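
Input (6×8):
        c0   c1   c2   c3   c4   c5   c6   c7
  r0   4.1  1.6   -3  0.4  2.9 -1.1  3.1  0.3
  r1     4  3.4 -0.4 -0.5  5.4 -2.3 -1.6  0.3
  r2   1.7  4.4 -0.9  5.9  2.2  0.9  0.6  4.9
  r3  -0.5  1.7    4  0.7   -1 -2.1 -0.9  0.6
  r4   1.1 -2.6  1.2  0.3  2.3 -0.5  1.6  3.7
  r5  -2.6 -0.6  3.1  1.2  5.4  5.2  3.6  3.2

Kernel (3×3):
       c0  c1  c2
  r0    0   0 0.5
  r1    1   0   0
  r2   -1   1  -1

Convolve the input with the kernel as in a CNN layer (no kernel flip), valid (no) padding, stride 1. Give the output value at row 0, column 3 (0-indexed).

The receptive field on the input at this output position is [0.4 2.9 -1.1 / -0.5 5.4 -2.3 / 5.9 2.2 0.9]. Elementwise product with the kernel and sum: -1.1·0.5 + -0.5·1 + 5.9·-1 + 2.2·1 + 0.9·-1.

-5.65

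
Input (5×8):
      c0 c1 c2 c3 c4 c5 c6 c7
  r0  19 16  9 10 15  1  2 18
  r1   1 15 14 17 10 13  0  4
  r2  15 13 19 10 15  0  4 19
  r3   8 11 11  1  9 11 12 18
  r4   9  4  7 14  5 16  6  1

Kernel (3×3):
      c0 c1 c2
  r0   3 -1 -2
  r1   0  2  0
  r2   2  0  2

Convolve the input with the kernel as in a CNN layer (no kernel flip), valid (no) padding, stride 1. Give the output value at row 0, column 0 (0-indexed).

The receptive field on the input at this output position is [19 16 9 / 1 15 14 / 15 13 19]. Elementwise product with the kernel and sum: 19·3 + 16·-1 + 9·-2 + 15·2 + 15·2 + 19·2.

121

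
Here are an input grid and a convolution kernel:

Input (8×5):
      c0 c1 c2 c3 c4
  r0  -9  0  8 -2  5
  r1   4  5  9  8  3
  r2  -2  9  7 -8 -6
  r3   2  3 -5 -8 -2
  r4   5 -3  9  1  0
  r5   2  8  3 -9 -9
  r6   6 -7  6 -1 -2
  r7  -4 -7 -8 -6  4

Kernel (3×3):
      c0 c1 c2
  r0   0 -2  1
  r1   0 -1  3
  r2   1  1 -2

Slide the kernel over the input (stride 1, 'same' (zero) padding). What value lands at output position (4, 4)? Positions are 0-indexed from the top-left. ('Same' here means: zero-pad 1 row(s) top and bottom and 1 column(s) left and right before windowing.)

The receptive field on the zero-padded input at this output position is [-8 -2 0 / 1 0 0 / -9 -9 0]. Elementwise product with the kernel and sum: -2·-2 + 0·1 + 0·-1 + 0·3 + -9·1 + -9·1 + 0·-2.

-14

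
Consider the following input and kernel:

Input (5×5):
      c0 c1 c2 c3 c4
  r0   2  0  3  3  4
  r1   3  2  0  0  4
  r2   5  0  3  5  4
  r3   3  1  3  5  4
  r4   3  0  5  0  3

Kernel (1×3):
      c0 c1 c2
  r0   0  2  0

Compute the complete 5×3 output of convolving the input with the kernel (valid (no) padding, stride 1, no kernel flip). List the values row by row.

Output[0,0]: The receptive field on the input at this output position is [2 0 3]. Elementwise product with the kernel and sum: 0·2.
Output[0,1]: The receptive field on the input at this output position is [0 3 3]. Elementwise product with the kernel and sum: 3·2.

0 6 6
4 0 0
0 6 10
2 6 10
0 10 0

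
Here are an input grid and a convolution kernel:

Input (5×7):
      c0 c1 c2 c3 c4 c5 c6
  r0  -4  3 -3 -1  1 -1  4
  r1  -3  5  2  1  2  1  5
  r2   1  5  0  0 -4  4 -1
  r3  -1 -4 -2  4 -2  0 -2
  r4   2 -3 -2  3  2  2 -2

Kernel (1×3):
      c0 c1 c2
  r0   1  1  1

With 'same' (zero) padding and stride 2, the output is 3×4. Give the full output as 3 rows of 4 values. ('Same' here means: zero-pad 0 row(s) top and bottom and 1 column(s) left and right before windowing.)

Output[0,0]: The receptive field on the zero-padded input at this output position is [0 -4 3]. Elementwise product with the kernel and sum: 0·1 + -4·1 + 3·1.
Output[0,1]: The receptive field on the zero-padded input at this output position is [3 -3 -1]. Elementwise product with the kernel and sum: 3·1 + -3·1 + -1·1.

-1 -1 -1 3
6 5 0 3
-1 -2 7 0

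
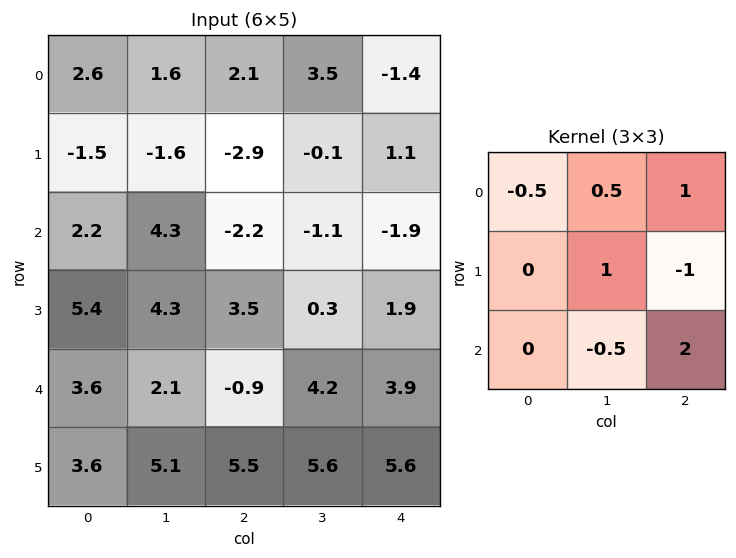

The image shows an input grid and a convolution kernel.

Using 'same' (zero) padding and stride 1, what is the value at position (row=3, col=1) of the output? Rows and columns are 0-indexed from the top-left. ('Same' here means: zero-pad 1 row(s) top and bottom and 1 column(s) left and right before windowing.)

The receptive field on the zero-padded input at this output position is [2.2 4.3 -2.2 / 5.4 4.3 3.5 / 3.6 2.1 -0.9]. Elementwise product with the kernel and sum: 2.2·-0.5 + 4.3·0.5 + -2.2·1 + 4.3·1 + 3.5·-1 + 2.1·-0.5 + -0.9·2.

-3.2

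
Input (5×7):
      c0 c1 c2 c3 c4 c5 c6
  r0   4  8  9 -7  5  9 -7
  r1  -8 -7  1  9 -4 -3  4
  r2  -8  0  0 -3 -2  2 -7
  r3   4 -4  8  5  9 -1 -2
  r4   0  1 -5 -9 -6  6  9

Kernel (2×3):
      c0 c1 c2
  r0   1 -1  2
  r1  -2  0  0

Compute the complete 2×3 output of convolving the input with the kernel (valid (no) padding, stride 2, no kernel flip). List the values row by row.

30 24 -10
-16 -17 -36

Output[0,0]: The receptive field on the input at this output position is [4 8 9 / -8 -7 1]. Elementwise product with the kernel and sum: 4·1 + 8·-1 + 9·2 + -8·-2.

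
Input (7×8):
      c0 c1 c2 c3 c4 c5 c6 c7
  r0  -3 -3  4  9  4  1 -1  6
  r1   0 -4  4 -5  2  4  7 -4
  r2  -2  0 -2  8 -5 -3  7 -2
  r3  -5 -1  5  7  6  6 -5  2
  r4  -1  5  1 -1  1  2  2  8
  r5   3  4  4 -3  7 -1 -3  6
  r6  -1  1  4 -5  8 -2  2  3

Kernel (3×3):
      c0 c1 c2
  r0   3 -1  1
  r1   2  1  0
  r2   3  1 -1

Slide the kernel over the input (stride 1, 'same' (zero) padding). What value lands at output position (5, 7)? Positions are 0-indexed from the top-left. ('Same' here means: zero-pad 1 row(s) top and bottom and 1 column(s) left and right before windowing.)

The receptive field on the zero-padded input at this output position is [2 8 0 / -3 6 0 / 2 3 0]. Elementwise product with the kernel and sum: 2·3 + 8·-1 + 0·1 + -3·2 + 6·1 + 2·3 + 3·1 + 0·-1.

7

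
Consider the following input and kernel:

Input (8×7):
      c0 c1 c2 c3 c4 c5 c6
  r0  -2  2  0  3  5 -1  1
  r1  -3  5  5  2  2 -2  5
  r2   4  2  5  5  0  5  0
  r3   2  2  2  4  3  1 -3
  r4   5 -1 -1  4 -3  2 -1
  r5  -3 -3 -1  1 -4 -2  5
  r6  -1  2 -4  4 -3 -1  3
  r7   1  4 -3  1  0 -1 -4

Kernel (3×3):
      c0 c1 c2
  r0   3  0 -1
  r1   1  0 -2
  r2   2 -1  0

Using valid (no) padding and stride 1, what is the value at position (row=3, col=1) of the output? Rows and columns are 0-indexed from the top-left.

The receptive field on the input at this output position is [2 2 4 / -1 -1 4 / -3 -1 1]. Elementwise product with the kernel and sum: 2·3 + 4·-1 + -1·1 + 4·-2 + -3·2 + -1·-1.

-12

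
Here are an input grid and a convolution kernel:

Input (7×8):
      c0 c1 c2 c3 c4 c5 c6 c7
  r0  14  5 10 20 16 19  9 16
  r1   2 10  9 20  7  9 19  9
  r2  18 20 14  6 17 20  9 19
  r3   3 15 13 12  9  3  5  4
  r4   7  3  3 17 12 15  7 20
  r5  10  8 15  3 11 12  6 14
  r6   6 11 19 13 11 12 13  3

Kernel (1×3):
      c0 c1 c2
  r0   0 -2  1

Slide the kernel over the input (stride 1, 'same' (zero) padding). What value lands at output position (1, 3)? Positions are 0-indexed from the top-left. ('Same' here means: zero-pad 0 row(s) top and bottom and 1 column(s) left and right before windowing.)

-33

The receptive field on the zero-padded input at this output position is [9 20 7]. Elementwise product with the kernel and sum: 20·-2 + 7·1.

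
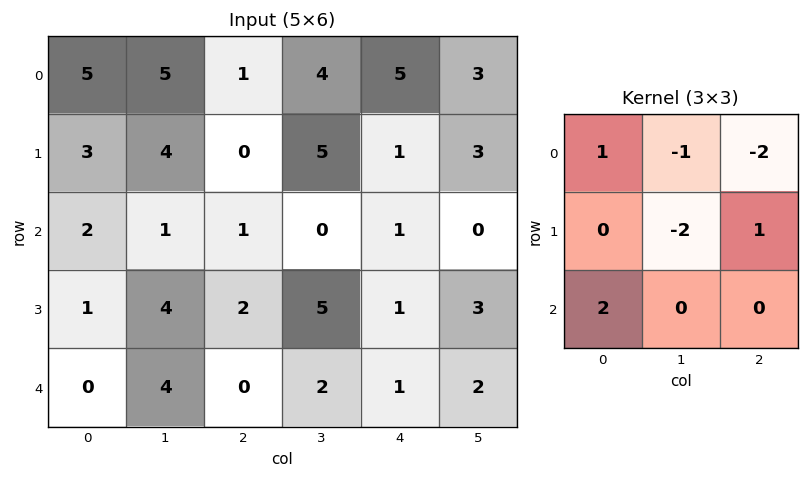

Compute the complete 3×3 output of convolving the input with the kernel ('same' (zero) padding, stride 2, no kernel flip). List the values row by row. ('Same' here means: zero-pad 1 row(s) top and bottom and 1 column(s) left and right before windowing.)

Output[0,0]: The receptive field on the zero-padded input at this output position is [0 0 0 / 0 5 5 / 0 3 4]. Elementwise product with the kernel and sum: 0·1 + 0·-1 + 0·-2 + 5·-2 + 5·1 + 0·2.

-5 10 3
-14 0 6
-5 -6 -2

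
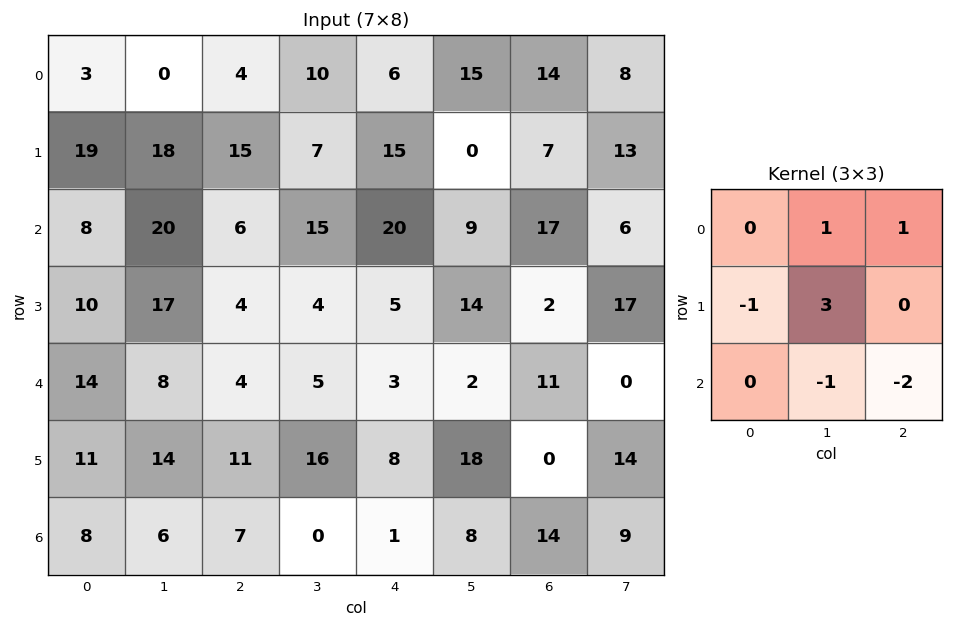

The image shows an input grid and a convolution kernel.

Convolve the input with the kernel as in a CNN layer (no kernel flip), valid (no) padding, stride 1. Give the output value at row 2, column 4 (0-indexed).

39

The receptive field on the input at this output position is [20 9 17 / 5 14 2 / 3 2 11]. Elementwise product with the kernel and sum: 9·1 + 17·1 + 5·-1 + 14·3 + 2·-1 + 11·-2.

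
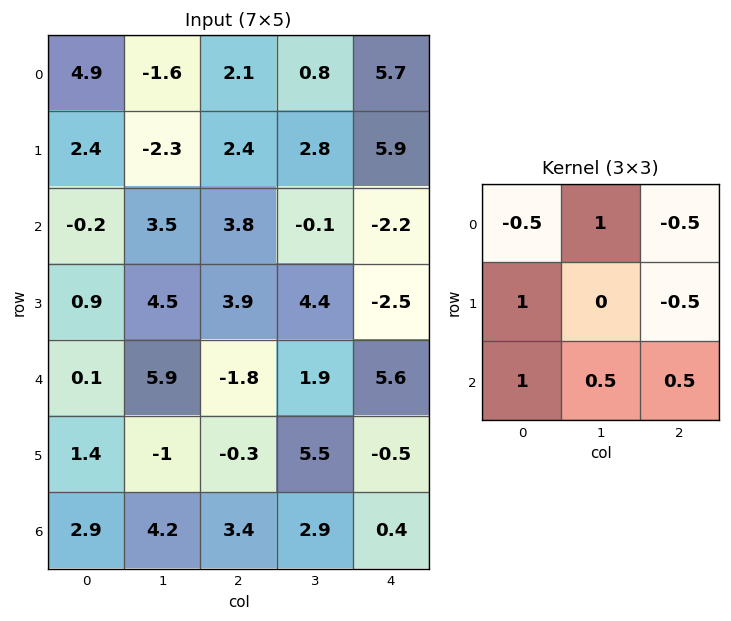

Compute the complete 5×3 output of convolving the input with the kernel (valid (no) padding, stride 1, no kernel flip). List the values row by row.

Output[0,0]: The receptive field on the input at this output position is [4.9 -1.6 2.1 / 2.4 -2.3 2.4 / -0.2 3.5 3.8]. Elementwise product with the kernel and sum: 4.9·-0.5 + -1.6·1 + 2.1·-0.5 + 2.4·1 + 2.4·-0.5 + -0.2·1 + 3.5·0.5 + 3.8·0.5.
Output[0,1]: The receptive field on the input at this output position is [-1.6 2.1 0.8 / -2.3 2.4 2.8 / 3.5 3.8 -0.1]. Elementwise product with the kernel and sum: -1.6·-0.5 + 2.1·1 + 0.8·-0.5 + -2.3·1 + 2.8·-0.5 + 3.5·1 + 3.8·0.5 + -0.1·0.5.

-0.45 4.15 -1
-1.7 14.35 8.4
2.8 10.35 6.2
3.85 6 1.3
15 -2.1 5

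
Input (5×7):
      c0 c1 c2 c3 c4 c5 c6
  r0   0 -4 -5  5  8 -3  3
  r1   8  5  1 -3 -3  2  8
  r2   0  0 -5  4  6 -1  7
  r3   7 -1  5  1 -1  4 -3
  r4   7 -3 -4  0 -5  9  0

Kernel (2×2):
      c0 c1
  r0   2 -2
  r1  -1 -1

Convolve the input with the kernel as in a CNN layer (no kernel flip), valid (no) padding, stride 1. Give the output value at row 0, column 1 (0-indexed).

The receptive field on the input at this output position is [-4 -5 / 5 1]. Elementwise product with the kernel and sum: -4·2 + -5·-2 + 5·-1 + 1·-1.

-4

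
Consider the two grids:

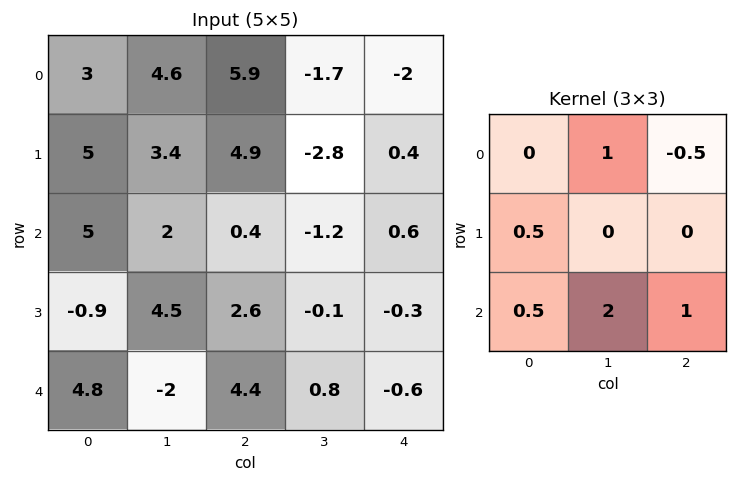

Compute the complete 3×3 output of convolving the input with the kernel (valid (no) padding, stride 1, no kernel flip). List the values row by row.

Output[0,0]: The receptive field on the input at this output position is [3 4.6 5.9 / 5 3.4 4.9 / 5 2 0.4]. Elementwise product with the kernel and sum: 4.6·1 + 5.9·-0.5 + 5·0.5 + 5·0.5 + 2·2 + 0.4·1.

11.05 9.05 0.15
14.6 14.65 -2
4.15 11.85 3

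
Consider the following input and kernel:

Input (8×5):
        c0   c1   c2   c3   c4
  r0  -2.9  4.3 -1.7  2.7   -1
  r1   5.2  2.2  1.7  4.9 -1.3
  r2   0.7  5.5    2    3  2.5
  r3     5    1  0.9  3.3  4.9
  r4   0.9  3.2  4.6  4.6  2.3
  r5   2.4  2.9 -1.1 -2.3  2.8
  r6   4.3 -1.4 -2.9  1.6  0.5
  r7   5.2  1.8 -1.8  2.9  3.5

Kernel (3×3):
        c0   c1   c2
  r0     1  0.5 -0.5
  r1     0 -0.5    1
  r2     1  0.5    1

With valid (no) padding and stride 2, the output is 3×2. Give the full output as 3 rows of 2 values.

Output[0,0]: The receptive field on the input at this output position is [-2.9 4.3 -1.7 / 5.2 2.2 1.7 / 0.7 5.5 2]. Elementwise product with the kernel and sum: -2.9·1 + 4.3·0.5 + -1.7·-0.5 + 2.2·-0.5 + 1.7·1 + 0.7·1 + 5.5·0.5 + 2·1.

6.15 2.4
9.95 14.7
-1.65 8.1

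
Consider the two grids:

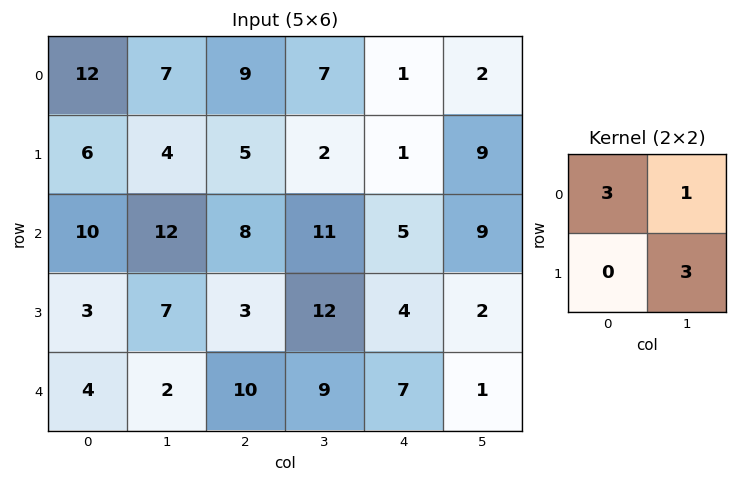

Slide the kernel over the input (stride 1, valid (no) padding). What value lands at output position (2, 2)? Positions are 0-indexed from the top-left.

The receptive field on the input at this output position is [8 11 / 3 12]. Elementwise product with the kernel and sum: 8·3 + 11·1 + 12·3.

71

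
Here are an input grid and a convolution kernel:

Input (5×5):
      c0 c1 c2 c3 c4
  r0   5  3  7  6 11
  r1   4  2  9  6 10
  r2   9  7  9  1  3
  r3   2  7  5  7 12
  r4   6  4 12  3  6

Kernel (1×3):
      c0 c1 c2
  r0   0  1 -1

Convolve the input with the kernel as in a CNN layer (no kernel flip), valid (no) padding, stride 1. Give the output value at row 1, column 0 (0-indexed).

-7

The receptive field on the input at this output position is [4 2 9]. Elementwise product with the kernel and sum: 2·1 + 9·-1.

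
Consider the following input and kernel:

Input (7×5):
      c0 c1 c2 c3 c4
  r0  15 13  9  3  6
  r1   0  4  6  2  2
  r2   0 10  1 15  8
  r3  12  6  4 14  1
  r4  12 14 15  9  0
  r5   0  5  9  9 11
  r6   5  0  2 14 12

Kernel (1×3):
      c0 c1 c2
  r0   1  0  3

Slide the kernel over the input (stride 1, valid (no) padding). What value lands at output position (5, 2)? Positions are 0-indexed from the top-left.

42

The receptive field on the input at this output position is [9 9 11]. Elementwise product with the kernel and sum: 9·1 + 11·3.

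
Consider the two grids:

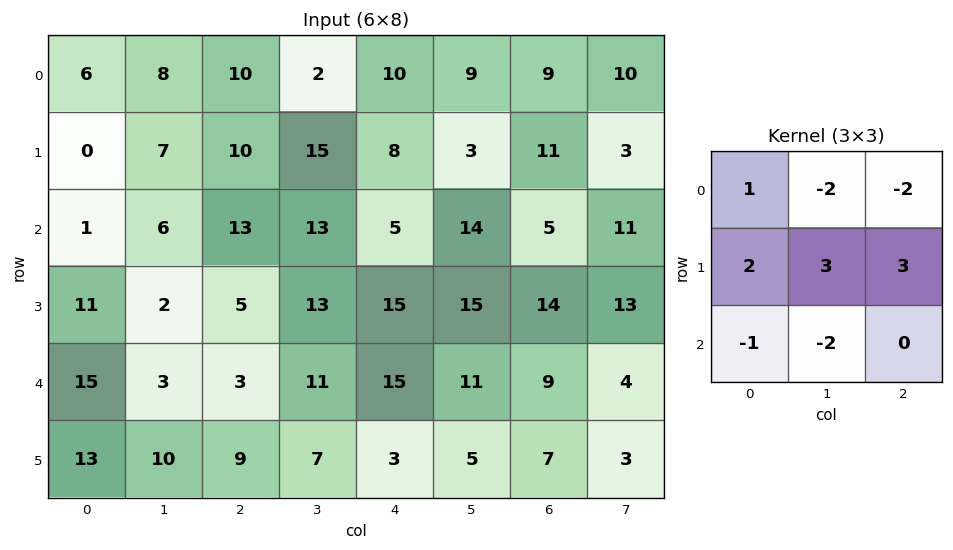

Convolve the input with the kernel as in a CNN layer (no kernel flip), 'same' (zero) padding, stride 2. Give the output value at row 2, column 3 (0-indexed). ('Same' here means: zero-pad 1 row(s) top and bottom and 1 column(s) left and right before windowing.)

The receptive field on the zero-padded input at this output position is [15 14 13 / 11 9 4 / 5 7 3]. Elementwise product with the kernel and sum: 15·1 + 14·-2 + 13·-2 + 11·2 + 9·3 + 4·3 + 5·-1 + 7·-2.

3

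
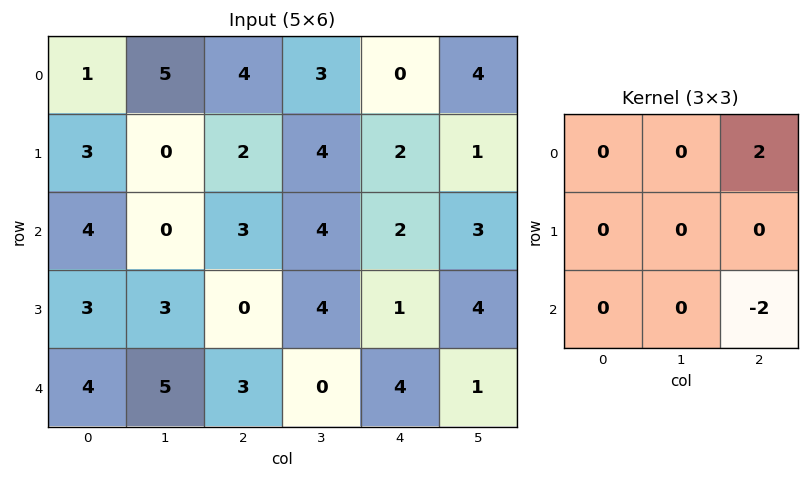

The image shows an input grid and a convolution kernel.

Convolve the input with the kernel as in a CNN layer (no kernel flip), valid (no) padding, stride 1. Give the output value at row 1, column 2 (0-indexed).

2

The receptive field on the input at this output position is [2 4 2 / 3 4 2 / 0 4 1]. Elementwise product with the kernel and sum: 2·2 + 1·-2.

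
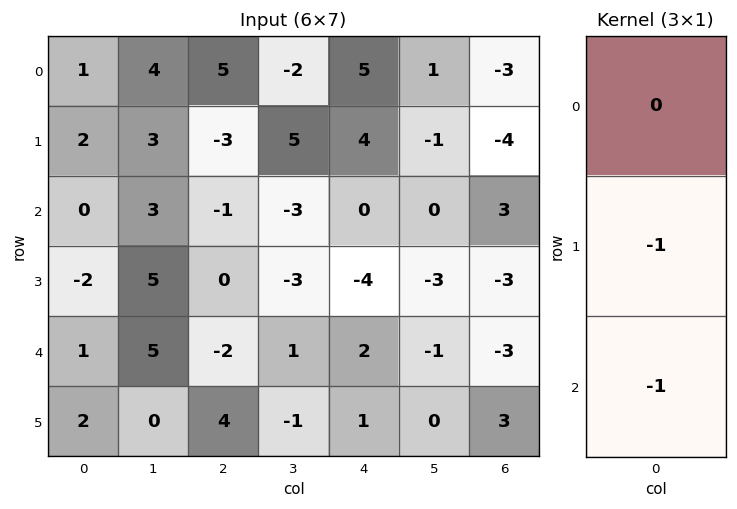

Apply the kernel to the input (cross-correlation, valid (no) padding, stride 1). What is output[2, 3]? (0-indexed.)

2

The receptive field on the input at this output position is [-3 / -3 / 1]. Elementwise product with the kernel and sum: -3·-1 + 1·-1.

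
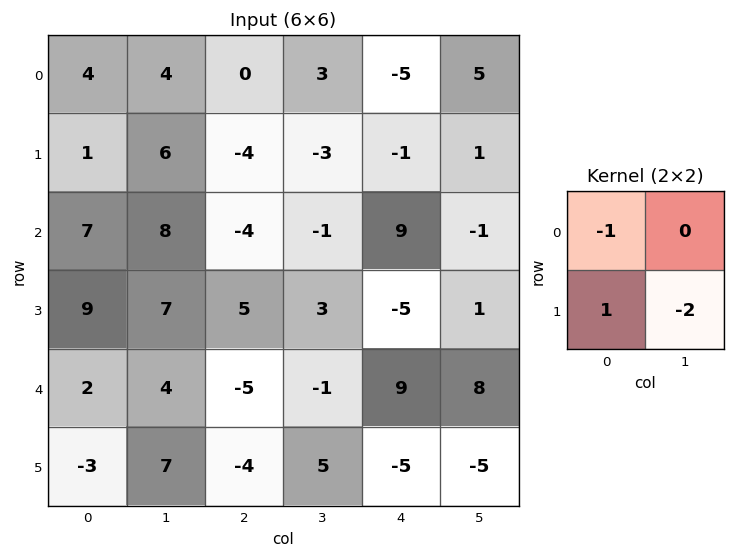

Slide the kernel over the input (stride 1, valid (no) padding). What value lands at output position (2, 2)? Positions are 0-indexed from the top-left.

The receptive field on the input at this output position is [-4 -1 / 5 3]. Elementwise product with the kernel and sum: -4·-1 + 5·1 + 3·-2.

3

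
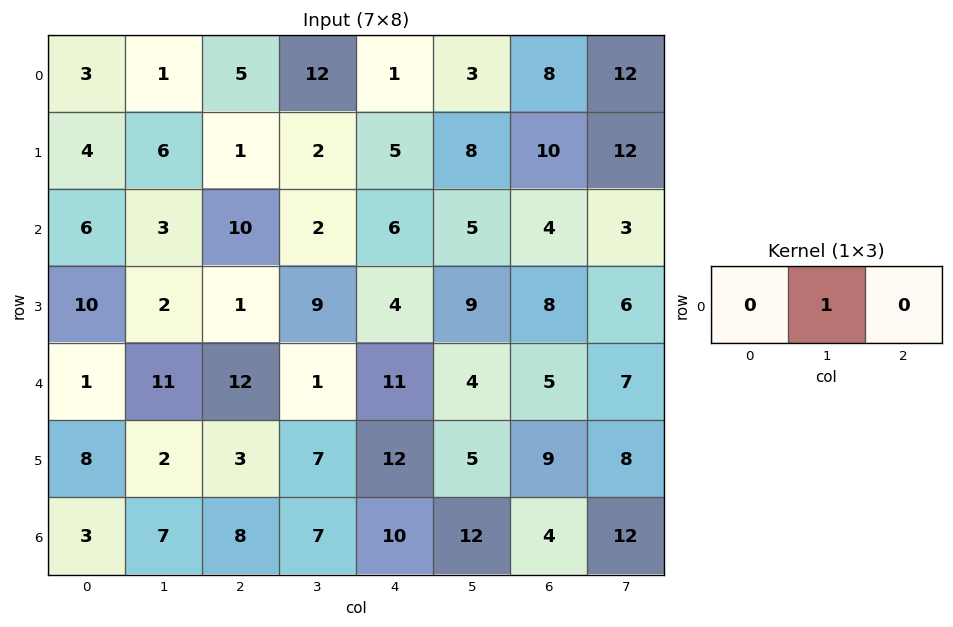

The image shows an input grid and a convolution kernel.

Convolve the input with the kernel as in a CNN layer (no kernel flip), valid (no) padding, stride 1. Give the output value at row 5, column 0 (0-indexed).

The receptive field on the input at this output position is [8 2 3]. Elementwise product with the kernel and sum: 2·1.

2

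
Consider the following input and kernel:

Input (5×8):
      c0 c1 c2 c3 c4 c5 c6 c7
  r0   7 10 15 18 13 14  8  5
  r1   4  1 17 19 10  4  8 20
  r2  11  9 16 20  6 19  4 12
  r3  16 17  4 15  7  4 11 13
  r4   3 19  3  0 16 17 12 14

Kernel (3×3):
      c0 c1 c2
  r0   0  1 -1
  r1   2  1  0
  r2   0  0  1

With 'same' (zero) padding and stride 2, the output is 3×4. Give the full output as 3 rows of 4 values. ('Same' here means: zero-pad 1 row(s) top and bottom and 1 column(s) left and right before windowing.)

8 54 53 56
31 47 56 43
2 30 19 44

Output[0,0]: The receptive field on the zero-padded input at this output position is [0 0 0 / 0 7 10 / 0 4 1]. Elementwise product with the kernel and sum: 0·1 + 0·-1 + 0·2 + 7·1 + 1·1.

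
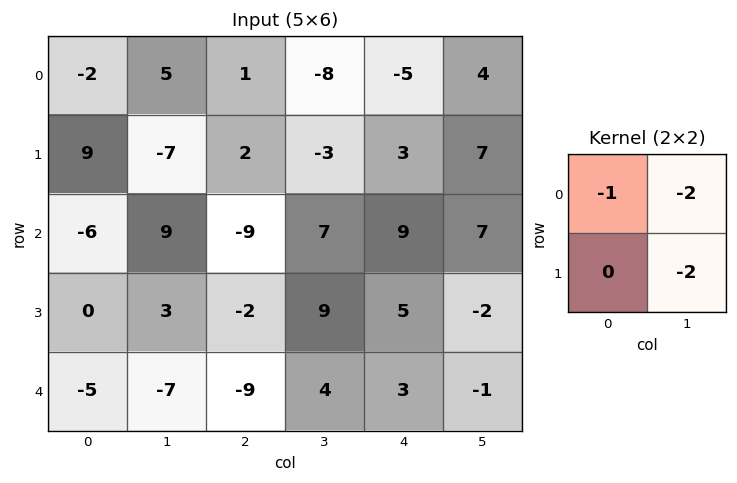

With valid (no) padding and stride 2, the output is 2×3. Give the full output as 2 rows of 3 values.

6 21 -17
-18 -23 -19

Output[0,0]: The receptive field on the input at this output position is [-2 5 / 9 -7]. Elementwise product with the kernel and sum: -2·-1 + 5·-2 + -7·-2.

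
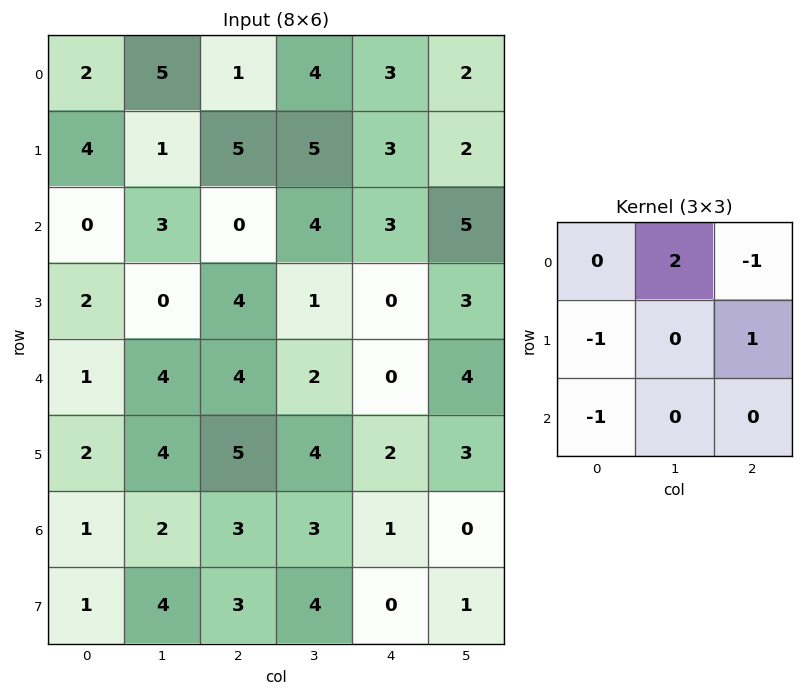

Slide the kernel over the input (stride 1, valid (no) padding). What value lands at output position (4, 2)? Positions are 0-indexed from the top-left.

-2

The receptive field on the input at this output position is [4 2 0 / 5 4 2 / 3 3 1]. Elementwise product with the kernel and sum: 2·2 + 0·-1 + 5·-1 + 2·1 + 3·-1.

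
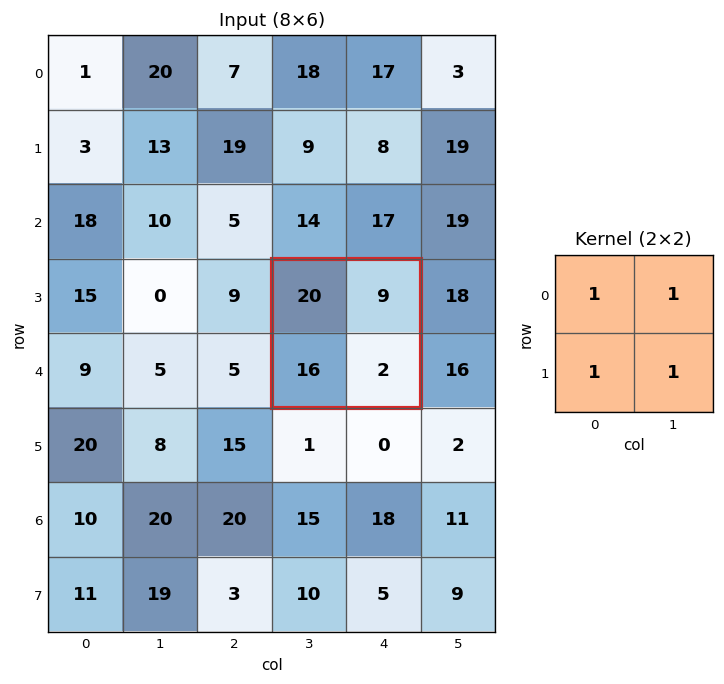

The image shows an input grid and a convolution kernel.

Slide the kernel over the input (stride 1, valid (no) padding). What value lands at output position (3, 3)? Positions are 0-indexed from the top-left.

47

The receptive field on the input at this output position is [20 9 / 16 2]. Elementwise product with the kernel and sum: 20·1 + 9·1 + 16·1 + 2·1.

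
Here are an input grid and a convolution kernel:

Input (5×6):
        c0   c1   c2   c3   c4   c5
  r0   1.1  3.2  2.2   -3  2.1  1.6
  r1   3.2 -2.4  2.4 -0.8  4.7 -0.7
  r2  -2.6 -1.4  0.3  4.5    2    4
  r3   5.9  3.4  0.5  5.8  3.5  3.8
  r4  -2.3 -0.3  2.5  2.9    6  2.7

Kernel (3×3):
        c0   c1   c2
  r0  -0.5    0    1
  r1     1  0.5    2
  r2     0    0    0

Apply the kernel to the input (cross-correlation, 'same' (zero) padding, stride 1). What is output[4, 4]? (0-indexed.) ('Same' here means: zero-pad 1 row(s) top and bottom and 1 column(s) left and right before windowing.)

12.2

The receptive field on the zero-padded input at this output position is [5.8 3.5 3.8 / 2.9 6 2.7 / 0 0 0]. Elementwise product with the kernel and sum: 5.8·-0.5 + 3.8·1 + 2.9·1 + 6·0.5 + 2.7·2.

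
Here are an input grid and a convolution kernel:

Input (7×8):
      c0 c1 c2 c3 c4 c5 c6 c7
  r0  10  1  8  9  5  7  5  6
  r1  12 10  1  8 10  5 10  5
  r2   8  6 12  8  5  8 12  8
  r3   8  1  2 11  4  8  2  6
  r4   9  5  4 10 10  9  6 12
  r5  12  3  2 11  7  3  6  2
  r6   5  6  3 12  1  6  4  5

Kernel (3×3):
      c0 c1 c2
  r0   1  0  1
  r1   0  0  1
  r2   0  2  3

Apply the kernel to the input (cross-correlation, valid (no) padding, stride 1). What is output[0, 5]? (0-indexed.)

66

The receptive field on the input at this output position is [7 5 6 / 5 10 5 / 8 12 8]. Elementwise product with the kernel and sum: 7·1 + 6·1 + 5·1 + 12·2 + 8·3.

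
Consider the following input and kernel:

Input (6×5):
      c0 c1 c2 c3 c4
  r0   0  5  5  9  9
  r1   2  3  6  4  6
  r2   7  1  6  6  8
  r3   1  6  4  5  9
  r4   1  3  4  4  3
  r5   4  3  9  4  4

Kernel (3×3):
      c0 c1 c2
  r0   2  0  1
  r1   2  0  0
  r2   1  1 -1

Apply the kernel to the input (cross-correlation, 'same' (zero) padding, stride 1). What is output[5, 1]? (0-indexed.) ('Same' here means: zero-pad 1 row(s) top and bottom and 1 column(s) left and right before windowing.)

The receptive field on the zero-padded input at this output position is [1 3 4 / 4 3 9 / 0 0 0]. Elementwise product with the kernel and sum: 1·2 + 4·1 + 4·2 + 0·1 + 0·1 + 0·-1.

14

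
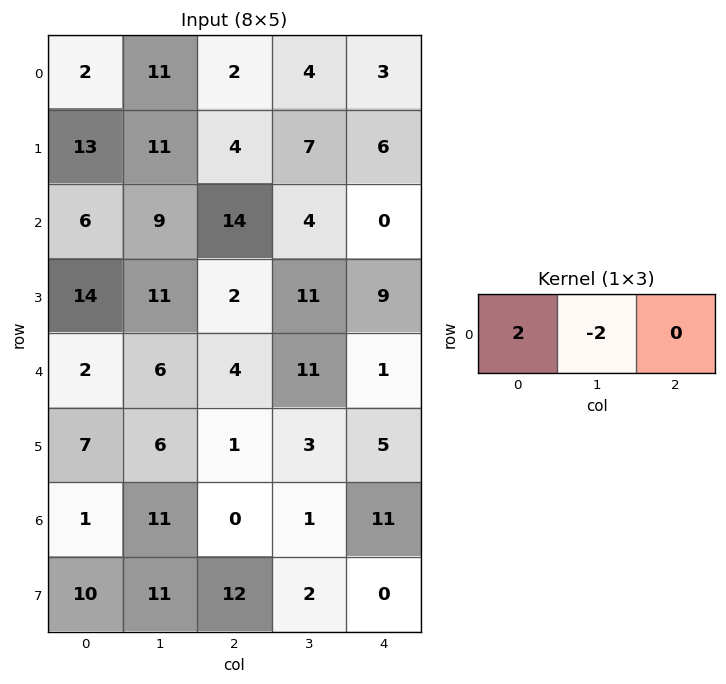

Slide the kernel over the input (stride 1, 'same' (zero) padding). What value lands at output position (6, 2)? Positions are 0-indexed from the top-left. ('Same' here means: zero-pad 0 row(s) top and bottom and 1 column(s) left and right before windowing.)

The receptive field on the zero-padded input at this output position is [11 0 1]. Elementwise product with the kernel and sum: 11·2 + 0·-2.

22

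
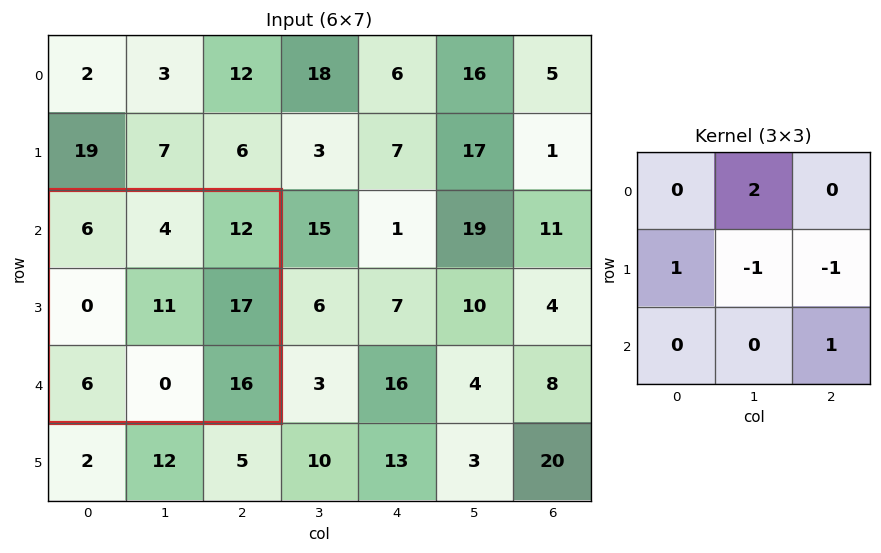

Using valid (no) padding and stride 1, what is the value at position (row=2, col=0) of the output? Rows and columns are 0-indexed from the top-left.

-4

The receptive field on the input at this output position is [6 4 12 / 0 11 17 / 6 0 16]. Elementwise product with the kernel and sum: 4·2 + 0·1 + 11·-1 + 17·-1 + 16·1.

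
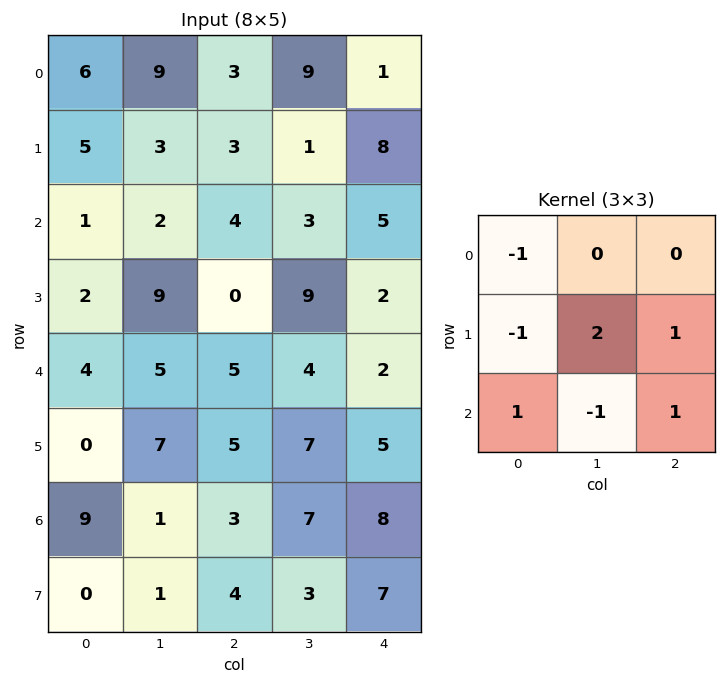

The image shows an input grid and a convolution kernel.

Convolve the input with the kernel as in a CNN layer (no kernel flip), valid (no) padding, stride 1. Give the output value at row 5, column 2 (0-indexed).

22

The receptive field on the input at this output position is [5 7 5 / 3 7 8 / 4 3 7]. Elementwise product with the kernel and sum: 5·-1 + 3·-1 + 7·2 + 8·1 + 4·1 + 3·-1 + 7·1.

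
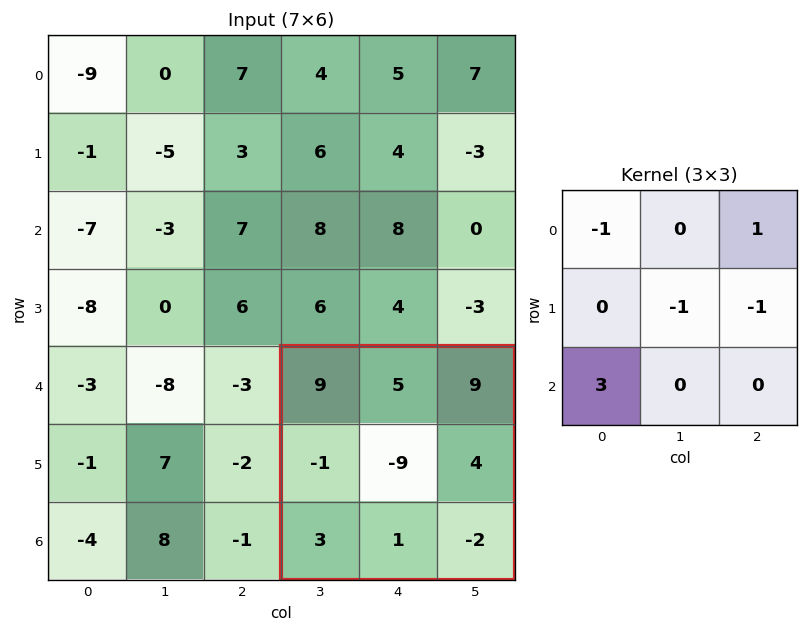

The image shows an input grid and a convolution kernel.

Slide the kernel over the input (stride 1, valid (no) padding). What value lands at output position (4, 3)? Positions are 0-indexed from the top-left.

14

The receptive field on the input at this output position is [9 5 9 / -1 -9 4 / 3 1 -2]. Elementwise product with the kernel and sum: 9·-1 + 9·1 + -9·-1 + 4·-1 + 3·3.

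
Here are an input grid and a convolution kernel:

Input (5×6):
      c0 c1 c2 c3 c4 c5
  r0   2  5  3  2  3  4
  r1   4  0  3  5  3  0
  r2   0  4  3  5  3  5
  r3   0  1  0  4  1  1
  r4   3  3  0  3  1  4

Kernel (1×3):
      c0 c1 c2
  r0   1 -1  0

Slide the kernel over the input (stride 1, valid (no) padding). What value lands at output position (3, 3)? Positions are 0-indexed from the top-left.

The receptive field on the input at this output position is [4 1 1]. Elementwise product with the kernel and sum: 4·1 + 1·-1.

3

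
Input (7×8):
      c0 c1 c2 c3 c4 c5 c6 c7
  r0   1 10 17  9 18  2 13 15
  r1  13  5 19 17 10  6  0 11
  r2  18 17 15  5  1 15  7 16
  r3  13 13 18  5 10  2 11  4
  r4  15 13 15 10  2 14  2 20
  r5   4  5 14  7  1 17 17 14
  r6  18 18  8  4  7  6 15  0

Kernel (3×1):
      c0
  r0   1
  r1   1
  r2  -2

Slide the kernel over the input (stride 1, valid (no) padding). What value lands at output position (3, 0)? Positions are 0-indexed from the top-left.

20

The receptive field on the input at this output position is [13 / 15 / 4]. Elementwise product with the kernel and sum: 13·1 + 15·1 + 4·-2.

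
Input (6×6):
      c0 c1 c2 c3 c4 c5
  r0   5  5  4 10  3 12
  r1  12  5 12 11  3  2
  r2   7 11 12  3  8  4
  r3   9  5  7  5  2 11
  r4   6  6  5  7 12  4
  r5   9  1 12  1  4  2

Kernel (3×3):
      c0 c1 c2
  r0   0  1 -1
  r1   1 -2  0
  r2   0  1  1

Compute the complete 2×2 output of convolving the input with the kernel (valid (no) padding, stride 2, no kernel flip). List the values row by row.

26 8
9 11

Output[0,0]: The receptive field on the input at this output position is [5 5 4 / 12 5 12 / 7 11 12]. Elementwise product with the kernel and sum: 5·1 + 4·-1 + 12·1 + 5·-2 + 11·1 + 12·1.
Output[0,1]: The receptive field on the input at this output position is [4 10 3 / 12 11 3 / 12 3 8]. Elementwise product with the kernel and sum: 10·1 + 3·-1 + 12·1 + 11·-2 + 3·1 + 8·1.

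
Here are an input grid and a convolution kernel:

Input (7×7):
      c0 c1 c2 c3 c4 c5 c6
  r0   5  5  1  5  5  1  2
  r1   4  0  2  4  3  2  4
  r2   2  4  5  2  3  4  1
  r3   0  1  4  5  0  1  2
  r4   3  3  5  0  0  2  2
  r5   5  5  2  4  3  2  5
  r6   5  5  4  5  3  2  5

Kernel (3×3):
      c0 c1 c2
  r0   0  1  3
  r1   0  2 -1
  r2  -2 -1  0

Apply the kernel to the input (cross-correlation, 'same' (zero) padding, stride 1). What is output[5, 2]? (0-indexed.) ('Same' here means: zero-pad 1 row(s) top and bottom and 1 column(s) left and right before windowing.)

The receptive field on the zero-padded input at this output position is [3 5 0 / 5 2 4 / 5 4 5]. Elementwise product with the kernel and sum: 5·1 + 0·3 + 2·2 + 4·-1 + 5·-2 + 4·-1.

-9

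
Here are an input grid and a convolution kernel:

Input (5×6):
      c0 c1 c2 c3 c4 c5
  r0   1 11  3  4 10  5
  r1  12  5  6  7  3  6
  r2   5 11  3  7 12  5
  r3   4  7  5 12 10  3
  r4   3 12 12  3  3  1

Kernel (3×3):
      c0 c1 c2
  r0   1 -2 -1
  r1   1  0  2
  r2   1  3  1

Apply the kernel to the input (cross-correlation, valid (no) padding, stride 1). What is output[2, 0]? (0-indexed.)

The receptive field on the input at this output position is [5 11 3 / 4 7 5 / 3 12 12]. Elementwise product with the kernel and sum: 5·1 + 11·-2 + 3·-1 + 4·1 + 5·2 + 3·1 + 12·3 + 12·1.

45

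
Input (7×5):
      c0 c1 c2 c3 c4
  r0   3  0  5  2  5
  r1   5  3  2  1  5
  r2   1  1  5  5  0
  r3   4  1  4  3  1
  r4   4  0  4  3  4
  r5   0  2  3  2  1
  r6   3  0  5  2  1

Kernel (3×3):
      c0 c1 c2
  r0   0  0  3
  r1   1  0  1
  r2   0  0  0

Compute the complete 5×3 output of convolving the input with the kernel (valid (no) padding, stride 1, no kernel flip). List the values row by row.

Output[0,0]: The receptive field on the input at this output position is [3 0 5 / 5 3 2 / 1 1 5]. Elementwise product with the kernel and sum: 5·3 + 5·1 + 2·1.

22 10 22
12 9 20
23 19 5
20 12 11
15 13 16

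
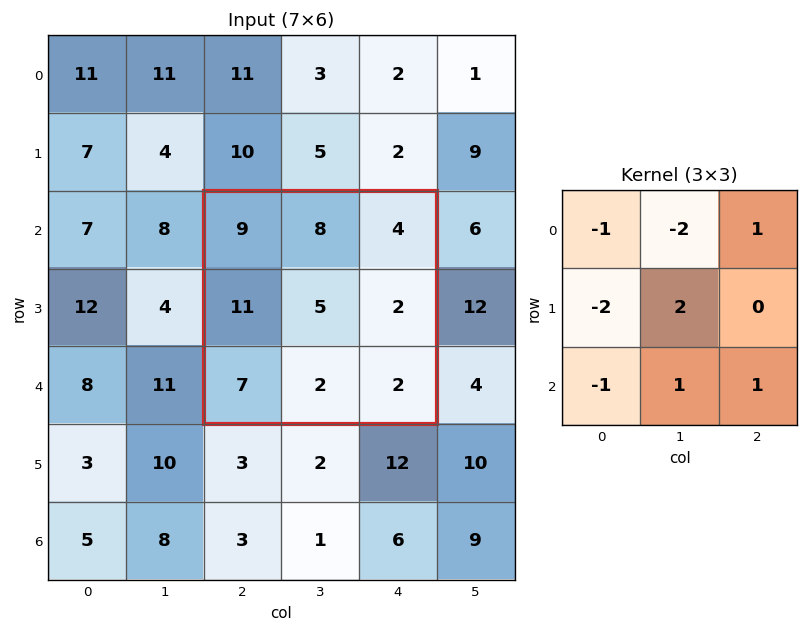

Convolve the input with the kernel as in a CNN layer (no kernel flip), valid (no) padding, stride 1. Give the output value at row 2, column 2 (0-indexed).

-36

The receptive field on the input at this output position is [9 8 4 / 11 5 2 / 7 2 2]. Elementwise product with the kernel and sum: 9·-1 + 8·-2 + 4·1 + 11·-2 + 5·2 + 7·-1 + 2·1 + 2·1.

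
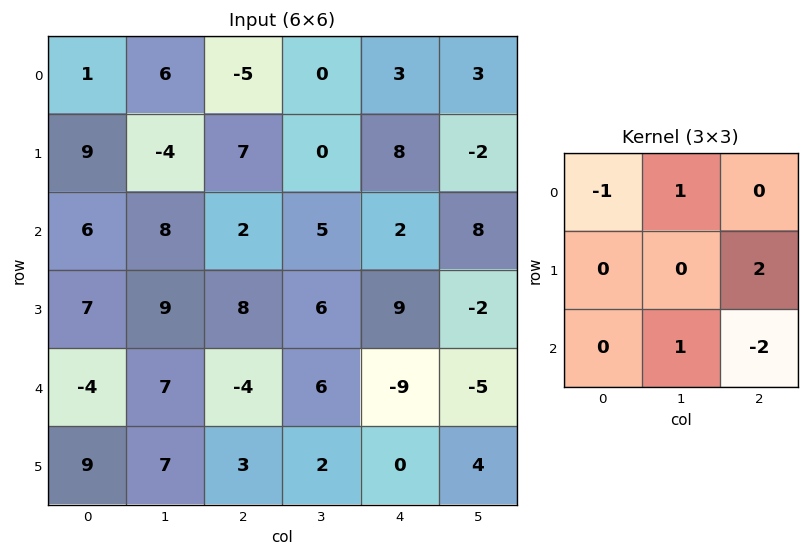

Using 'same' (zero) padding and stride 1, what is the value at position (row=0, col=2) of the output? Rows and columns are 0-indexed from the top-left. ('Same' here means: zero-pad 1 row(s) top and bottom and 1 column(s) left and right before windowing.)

7

The receptive field on the zero-padded input at this output position is [0 0 0 / 6 -5 0 / -4 7 0]. Elementwise product with the kernel and sum: 0·-1 + 0·1 + 0·2 + 7·1 + 0·-2.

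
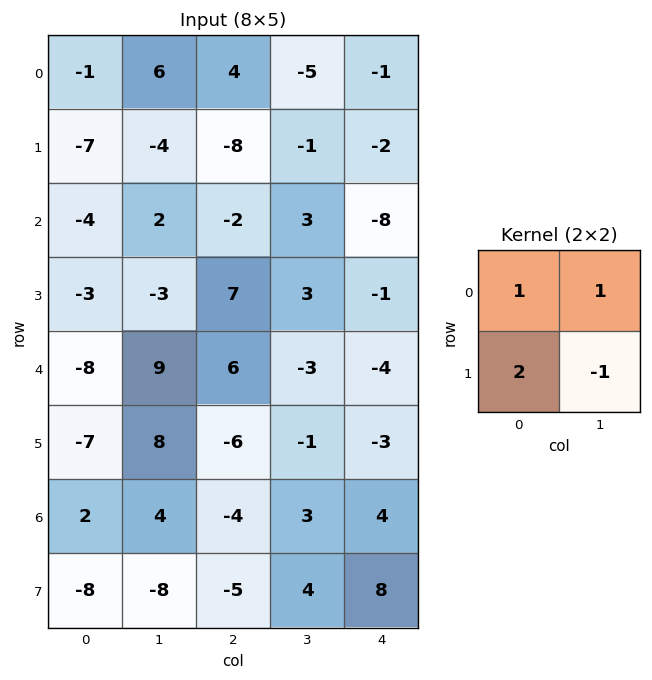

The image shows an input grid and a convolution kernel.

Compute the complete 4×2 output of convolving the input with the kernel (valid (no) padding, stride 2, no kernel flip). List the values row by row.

-5 -16
-5 12
-21 -8
-2 -15

Output[0,0]: The receptive field on the input at this output position is [-1 6 / -7 -4]. Elementwise product with the kernel and sum: -1·1 + 6·1 + -7·2 + -4·-1.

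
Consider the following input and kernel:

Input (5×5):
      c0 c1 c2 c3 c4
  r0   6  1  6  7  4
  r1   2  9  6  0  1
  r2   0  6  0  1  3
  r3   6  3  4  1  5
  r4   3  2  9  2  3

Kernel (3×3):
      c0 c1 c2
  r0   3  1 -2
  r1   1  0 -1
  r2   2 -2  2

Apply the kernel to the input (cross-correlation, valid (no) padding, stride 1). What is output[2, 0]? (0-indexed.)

28

The receptive field on the input at this output position is [0 6 0 / 6 3 4 / 3 2 9]. Elementwise product with the kernel and sum: 0·3 + 6·1 + 0·-2 + 6·1 + 4·-1 + 3·2 + 2·-2 + 9·2.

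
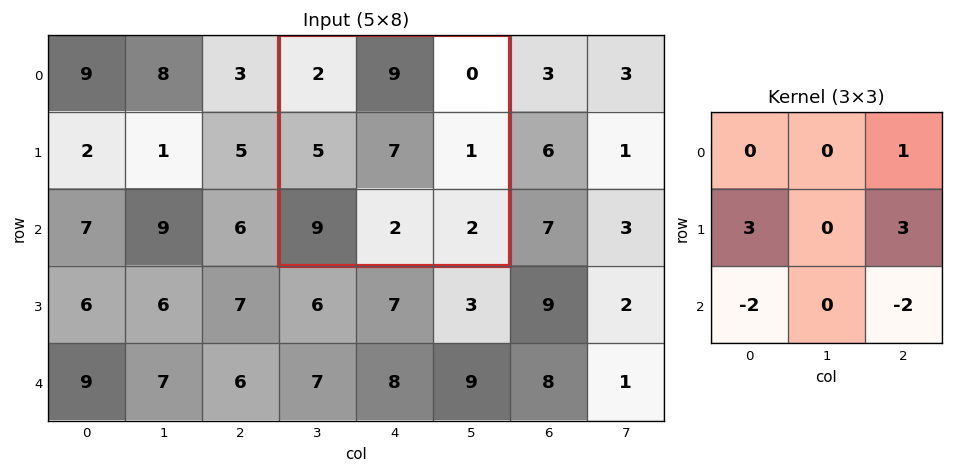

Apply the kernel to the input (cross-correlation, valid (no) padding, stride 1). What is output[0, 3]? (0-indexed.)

-4

The receptive field on the input at this output position is [2 9 0 / 5 7 1 / 9 2 2]. Elementwise product with the kernel and sum: 0·1 + 5·3 + 1·3 + 9·-2 + 2·-2.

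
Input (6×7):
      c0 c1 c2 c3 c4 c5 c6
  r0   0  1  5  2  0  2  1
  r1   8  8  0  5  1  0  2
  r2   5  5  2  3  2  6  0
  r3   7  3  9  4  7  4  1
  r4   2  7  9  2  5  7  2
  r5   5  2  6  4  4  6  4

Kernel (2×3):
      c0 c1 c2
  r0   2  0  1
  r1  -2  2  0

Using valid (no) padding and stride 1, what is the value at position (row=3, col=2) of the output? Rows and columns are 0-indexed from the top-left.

11

The receptive field on the input at this output position is [9 4 7 / 9 2 5]. Elementwise product with the kernel and sum: 9·2 + 7·1 + 9·-2 + 2·2.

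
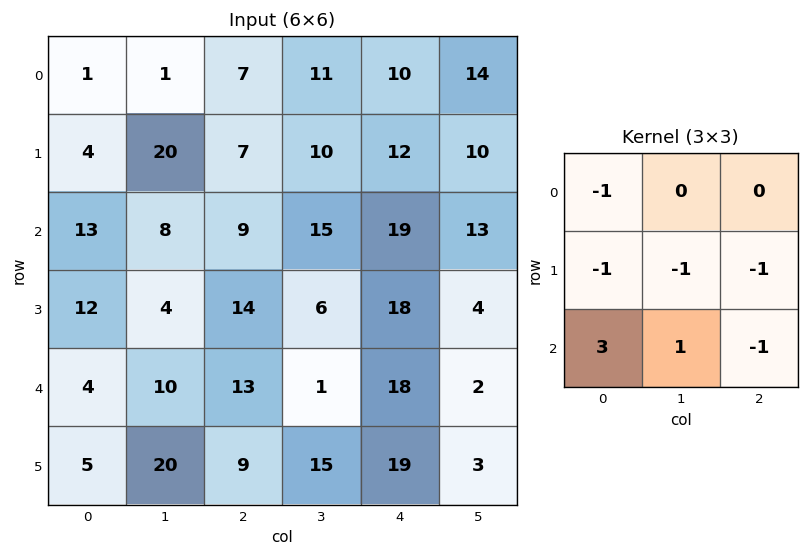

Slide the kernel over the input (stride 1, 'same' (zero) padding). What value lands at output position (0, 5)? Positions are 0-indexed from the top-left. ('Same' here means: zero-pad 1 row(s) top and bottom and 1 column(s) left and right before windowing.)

22

The receptive field on the zero-padded input at this output position is [0 0 0 / 10 14 0 / 12 10 0]. Elementwise product with the kernel and sum: 0·-1 + 10·-1 + 14·-1 + 0·-1 + 12·3 + 10·1 + 0·-1.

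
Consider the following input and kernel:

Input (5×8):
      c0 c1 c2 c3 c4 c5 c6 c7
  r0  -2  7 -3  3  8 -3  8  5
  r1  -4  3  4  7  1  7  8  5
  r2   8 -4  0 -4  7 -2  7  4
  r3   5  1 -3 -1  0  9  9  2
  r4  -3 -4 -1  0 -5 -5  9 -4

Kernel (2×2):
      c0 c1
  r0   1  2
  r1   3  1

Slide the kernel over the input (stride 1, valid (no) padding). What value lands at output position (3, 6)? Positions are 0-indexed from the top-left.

The receptive field on the input at this output position is [9 2 / 9 -4]. Elementwise product with the kernel and sum: 9·1 + 2·2 + 9·3 + -4·1.

36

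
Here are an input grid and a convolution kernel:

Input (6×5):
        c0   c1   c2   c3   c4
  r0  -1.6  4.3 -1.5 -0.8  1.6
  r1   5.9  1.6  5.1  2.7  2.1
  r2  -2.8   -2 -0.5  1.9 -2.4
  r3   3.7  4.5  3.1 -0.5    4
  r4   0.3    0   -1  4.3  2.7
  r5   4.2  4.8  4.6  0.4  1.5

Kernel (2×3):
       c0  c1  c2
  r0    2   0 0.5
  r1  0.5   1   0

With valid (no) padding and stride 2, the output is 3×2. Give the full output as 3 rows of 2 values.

0.6 3.05
0.5 -1.15
7 2.05

Output[0,0]: The receptive field on the input at this output position is [-1.6 4.3 -1.5 / 5.9 1.6 5.1]. Elementwise product with the kernel and sum: -1.6·2 + -1.5·0.5 + 5.9·0.5 + 1.6·1.
Output[0,1]: The receptive field on the input at this output position is [-1.5 -0.8 1.6 / 5.1 2.7 2.1]. Elementwise product with the kernel and sum: -1.5·2 + 1.6·0.5 + 5.1·0.5 + 2.7·1.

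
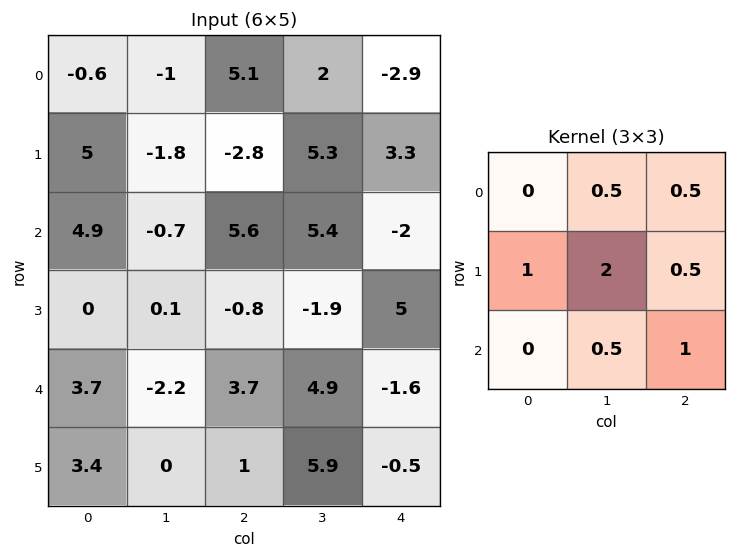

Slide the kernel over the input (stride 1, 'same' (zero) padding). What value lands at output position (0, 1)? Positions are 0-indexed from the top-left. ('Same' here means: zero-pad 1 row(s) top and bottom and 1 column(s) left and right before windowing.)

The receptive field on the zero-padded input at this output position is [0 0 0 / -0.6 -1 5.1 / 5 -1.8 -2.8]. Elementwise product with the kernel and sum: 0·0.5 + 0·0.5 + -0.6·1 + -1·2 + 5.1·0.5 + -1.8·0.5 + -2.8·1.

-3.75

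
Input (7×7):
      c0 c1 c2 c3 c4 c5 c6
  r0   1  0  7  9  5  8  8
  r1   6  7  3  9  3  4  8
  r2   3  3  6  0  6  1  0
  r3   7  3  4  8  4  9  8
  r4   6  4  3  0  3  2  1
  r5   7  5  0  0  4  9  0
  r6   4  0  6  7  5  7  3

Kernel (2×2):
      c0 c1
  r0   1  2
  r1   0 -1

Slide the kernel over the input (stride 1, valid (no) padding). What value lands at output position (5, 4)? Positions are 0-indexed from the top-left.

The receptive field on the input at this output position is [4 9 / 5 7]. Elementwise product with the kernel and sum: 4·1 + 9·2 + 7·-1.

15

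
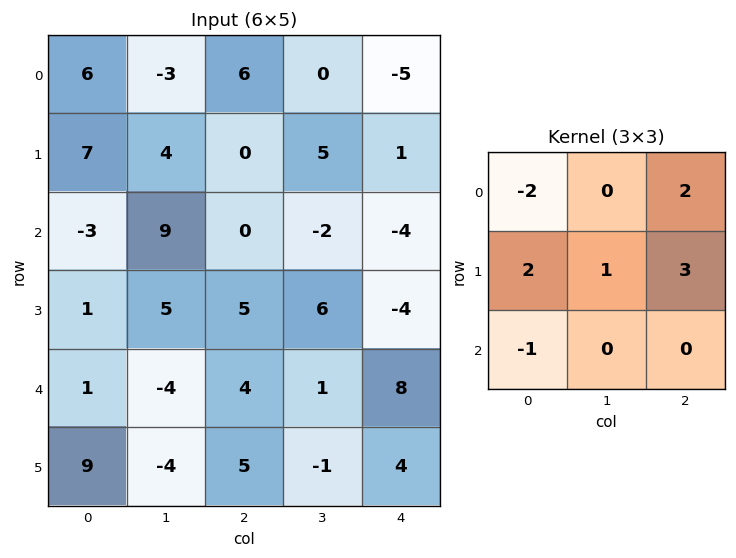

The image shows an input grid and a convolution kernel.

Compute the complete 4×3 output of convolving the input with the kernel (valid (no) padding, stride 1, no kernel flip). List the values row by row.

21 20 -14
-12 9 -17
27 15 -8
9 5 10

Output[0,0]: The receptive field on the input at this output position is [6 -3 6 / 7 4 0 / -3 9 0]. Elementwise product with the kernel and sum: 6·-2 + 6·2 + 7·2 + 4·1 + 0·3 + -3·-1.
Output[0,1]: The receptive field on the input at this output position is [-3 6 0 / 4 0 5 / 9 0 -2]. Elementwise product with the kernel and sum: -3·-2 + 0·2 + 4·2 + 0·1 + 5·3 + 9·-1.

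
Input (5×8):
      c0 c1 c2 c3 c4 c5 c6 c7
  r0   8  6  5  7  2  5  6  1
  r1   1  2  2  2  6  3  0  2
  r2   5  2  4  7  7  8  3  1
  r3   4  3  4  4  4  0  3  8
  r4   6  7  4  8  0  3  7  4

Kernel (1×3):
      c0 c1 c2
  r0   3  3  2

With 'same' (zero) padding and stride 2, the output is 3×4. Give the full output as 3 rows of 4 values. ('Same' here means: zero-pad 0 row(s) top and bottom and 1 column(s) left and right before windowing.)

Output[0,0]: The receptive field on the zero-padded input at this output position is [0 8 6]. Elementwise product with the kernel and sum: 0·3 + 8·3 + 6·2.

36 47 37 35
19 32 58 35
32 49 30 38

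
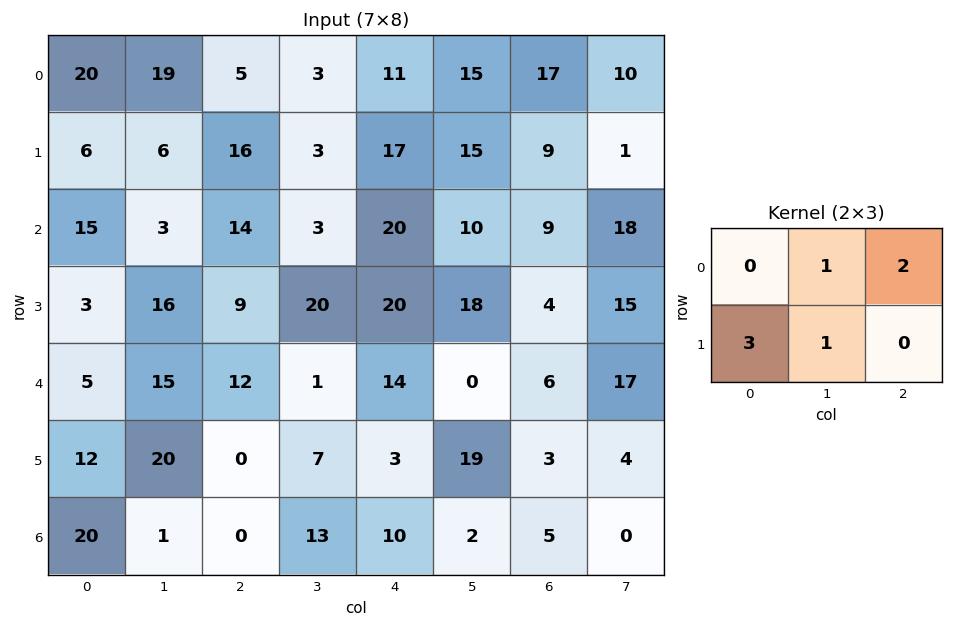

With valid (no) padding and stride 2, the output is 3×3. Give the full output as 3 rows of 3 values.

53 76 115
56 90 106
95 36 40

Output[0,0]: The receptive field on the input at this output position is [20 19 5 / 6 6 16]. Elementwise product with the kernel and sum: 19·1 + 5·2 + 6·3 + 6·1.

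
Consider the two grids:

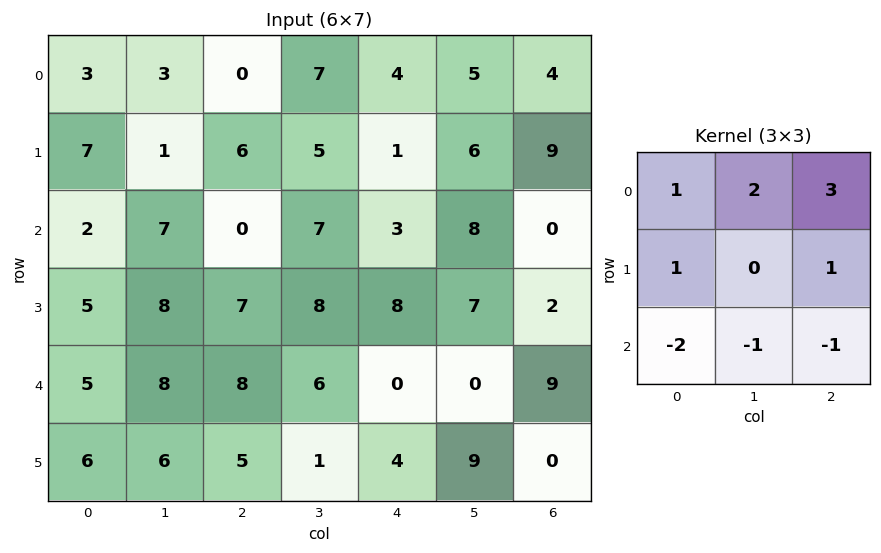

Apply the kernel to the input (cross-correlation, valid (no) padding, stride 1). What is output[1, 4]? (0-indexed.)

The receptive field on the input at this output position is [1 6 9 / 3 8 0 / 8 7 2]. Elementwise product with the kernel and sum: 1·1 + 6·2 + 9·3 + 3·1 + 0·1 + 8·-2 + 7·-1 + 2·-1.

18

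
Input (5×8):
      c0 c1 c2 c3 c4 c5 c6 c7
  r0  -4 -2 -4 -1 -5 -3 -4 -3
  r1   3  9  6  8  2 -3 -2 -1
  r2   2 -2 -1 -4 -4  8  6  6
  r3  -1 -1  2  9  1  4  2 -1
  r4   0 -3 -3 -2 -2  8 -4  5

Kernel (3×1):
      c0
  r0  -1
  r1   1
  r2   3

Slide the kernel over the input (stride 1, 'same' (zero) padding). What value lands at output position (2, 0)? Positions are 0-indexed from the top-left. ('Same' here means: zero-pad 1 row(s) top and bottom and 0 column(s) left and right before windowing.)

-4

The receptive field on the zero-padded input at this output position is [3 / 2 / -1]. Elementwise product with the kernel and sum: 3·-1 + 2·1 + -1·3.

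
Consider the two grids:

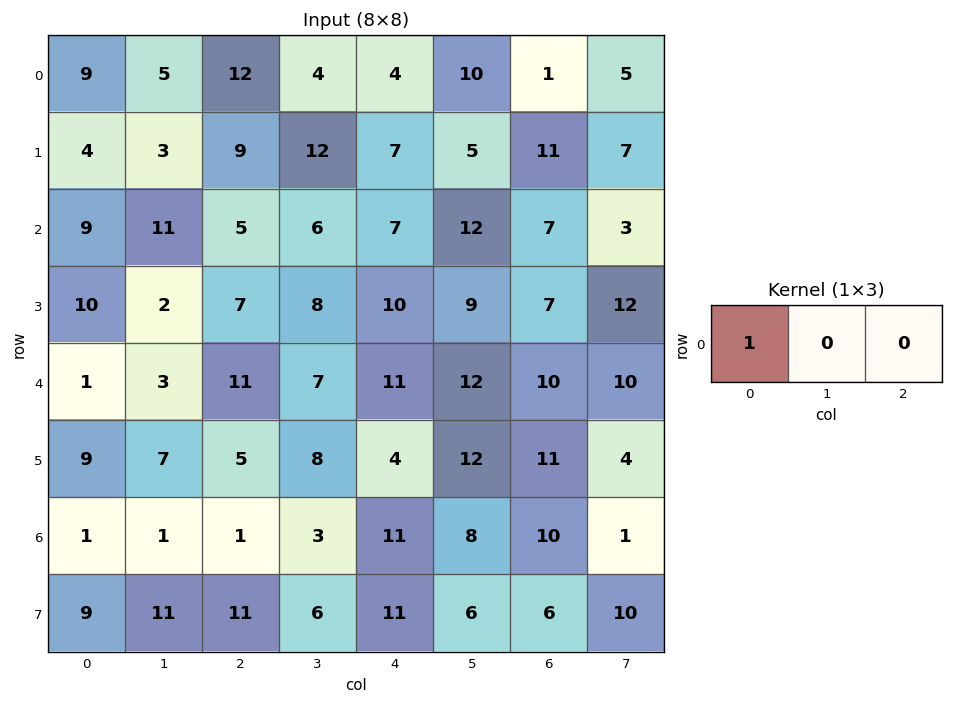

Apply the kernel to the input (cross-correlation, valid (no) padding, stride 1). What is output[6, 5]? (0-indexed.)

The receptive field on the input at this output position is [8 10 1]. Elementwise product with the kernel and sum: 8·1.

8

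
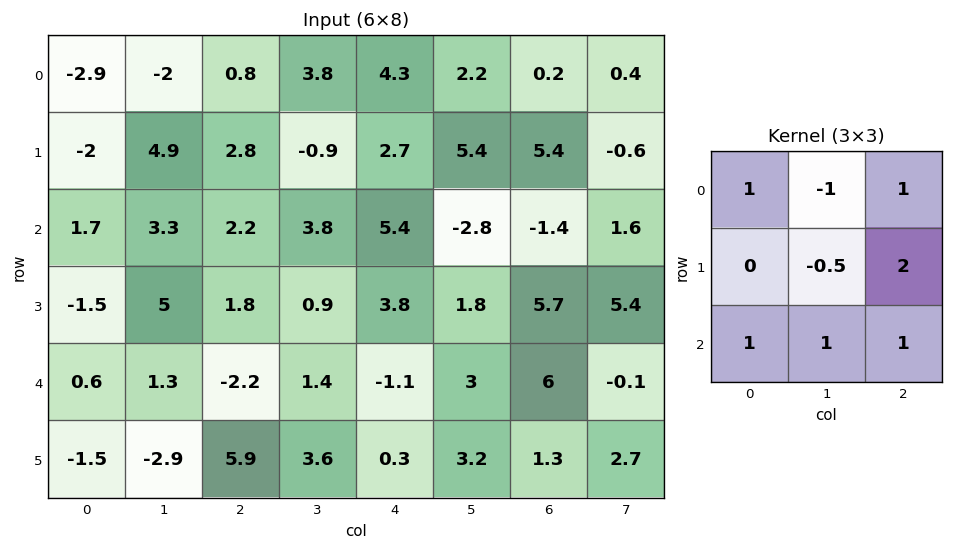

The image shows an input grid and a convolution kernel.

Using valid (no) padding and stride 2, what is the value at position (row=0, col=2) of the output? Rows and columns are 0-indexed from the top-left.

The receptive field on the input at this output position is [4.3 2.2 0.2 / 2.7 5.4 5.4 / 5.4 -2.8 -1.4]. Elementwise product with the kernel and sum: 4.3·1 + 2.2·-1 + 0.2·1 + 5.4·-0.5 + 5.4·2 + 5.4·1 + -2.8·1 + -1.4·1.

11.6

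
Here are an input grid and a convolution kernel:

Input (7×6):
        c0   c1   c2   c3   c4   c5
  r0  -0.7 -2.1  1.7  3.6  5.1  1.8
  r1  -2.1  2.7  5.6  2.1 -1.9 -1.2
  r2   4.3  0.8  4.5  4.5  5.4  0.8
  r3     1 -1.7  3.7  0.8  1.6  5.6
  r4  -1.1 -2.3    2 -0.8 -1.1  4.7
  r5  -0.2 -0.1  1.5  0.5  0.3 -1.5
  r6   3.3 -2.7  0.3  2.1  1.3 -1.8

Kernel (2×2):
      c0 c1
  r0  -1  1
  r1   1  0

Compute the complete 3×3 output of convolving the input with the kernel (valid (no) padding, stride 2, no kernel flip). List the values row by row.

-3.5 7.5 -5.2
-2.5 3.7 -3
-1.4 -1.3 6.1

Output[0,0]: The receptive field on the input at this output position is [-0.7 -2.1 / -2.1 2.7]. Elementwise product with the kernel and sum: -0.7·-1 + -2.1·1 + -2.1·1.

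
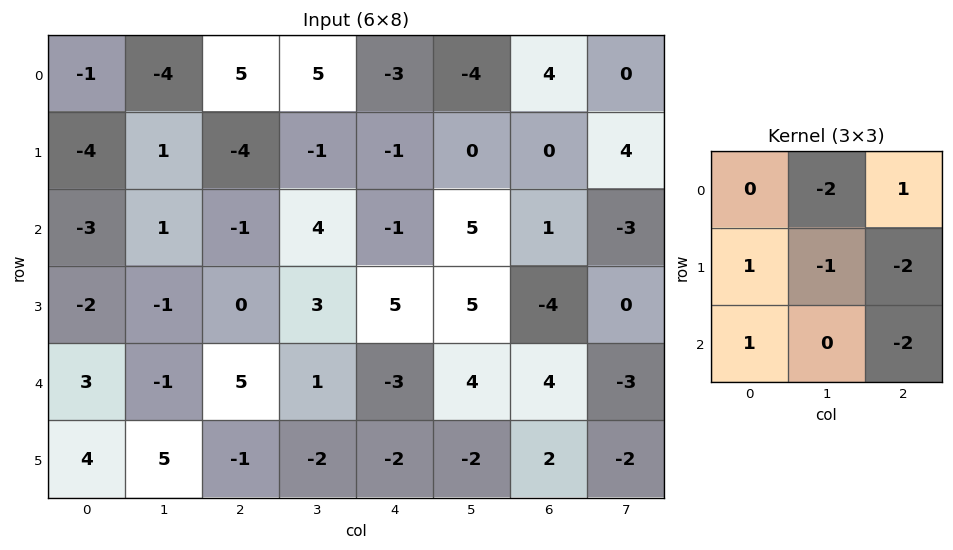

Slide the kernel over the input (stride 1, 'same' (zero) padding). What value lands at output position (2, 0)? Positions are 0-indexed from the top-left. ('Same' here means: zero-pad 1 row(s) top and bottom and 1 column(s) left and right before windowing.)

12

The receptive field on the zero-padded input at this output position is [0 -4 1 / 0 -3 1 / 0 -2 -1]. Elementwise product with the kernel and sum: -4·-2 + 1·1 + 0·1 + -3·-1 + 1·-2 + 0·1 + -1·-2.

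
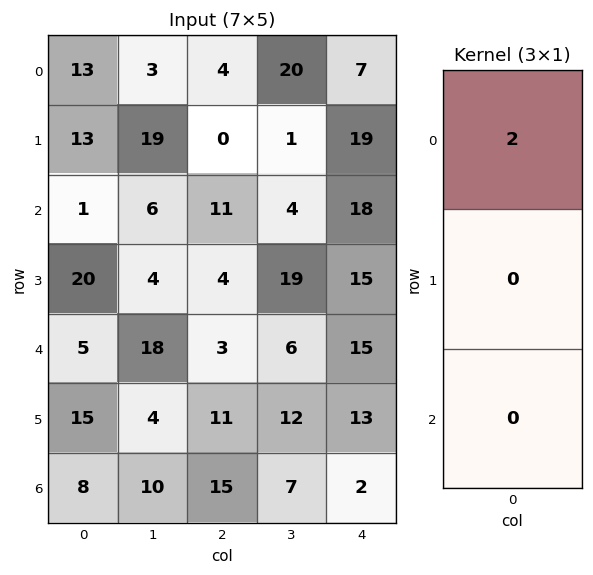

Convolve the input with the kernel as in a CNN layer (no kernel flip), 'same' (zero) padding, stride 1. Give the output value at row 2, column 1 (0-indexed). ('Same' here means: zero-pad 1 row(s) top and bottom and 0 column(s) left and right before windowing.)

The receptive field on the zero-padded input at this output position is [19 / 6 / 4]. Elementwise product with the kernel and sum: 19·2.

38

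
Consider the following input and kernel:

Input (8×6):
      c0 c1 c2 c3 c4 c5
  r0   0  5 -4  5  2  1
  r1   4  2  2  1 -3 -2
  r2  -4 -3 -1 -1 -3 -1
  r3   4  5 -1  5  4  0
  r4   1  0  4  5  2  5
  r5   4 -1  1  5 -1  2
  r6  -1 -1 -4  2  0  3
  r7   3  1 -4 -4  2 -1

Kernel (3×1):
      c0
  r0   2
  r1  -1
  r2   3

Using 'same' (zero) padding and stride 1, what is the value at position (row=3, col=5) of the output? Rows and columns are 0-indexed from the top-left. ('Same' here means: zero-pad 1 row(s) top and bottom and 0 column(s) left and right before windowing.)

The receptive field on the zero-padded input at this output position is [-1 / 0 / 5]. Elementwise product with the kernel and sum: -1·2 + 0·-1 + 5·3.

13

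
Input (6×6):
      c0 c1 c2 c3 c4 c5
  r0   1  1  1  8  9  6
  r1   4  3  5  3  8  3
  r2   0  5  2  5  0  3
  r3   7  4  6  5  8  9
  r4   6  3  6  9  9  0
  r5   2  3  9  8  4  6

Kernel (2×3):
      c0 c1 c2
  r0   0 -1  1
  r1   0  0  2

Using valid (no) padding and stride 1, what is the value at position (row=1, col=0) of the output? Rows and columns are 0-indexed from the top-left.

6

The receptive field on the input at this output position is [4 3 5 / 0 5 2]. Elementwise product with the kernel and sum: 3·-1 + 5·1 + 2·2.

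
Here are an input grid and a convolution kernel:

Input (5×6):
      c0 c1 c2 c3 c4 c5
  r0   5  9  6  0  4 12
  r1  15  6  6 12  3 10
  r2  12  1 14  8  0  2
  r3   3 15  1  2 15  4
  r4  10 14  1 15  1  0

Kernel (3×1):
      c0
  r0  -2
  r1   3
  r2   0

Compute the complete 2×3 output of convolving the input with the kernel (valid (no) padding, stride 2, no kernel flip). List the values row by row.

Output[0,0]: The receptive field on the input at this output position is [5 / 15 / 12]. Elementwise product with the kernel and sum: 5·-2 + 15·3.

35 6 1
-15 -25 45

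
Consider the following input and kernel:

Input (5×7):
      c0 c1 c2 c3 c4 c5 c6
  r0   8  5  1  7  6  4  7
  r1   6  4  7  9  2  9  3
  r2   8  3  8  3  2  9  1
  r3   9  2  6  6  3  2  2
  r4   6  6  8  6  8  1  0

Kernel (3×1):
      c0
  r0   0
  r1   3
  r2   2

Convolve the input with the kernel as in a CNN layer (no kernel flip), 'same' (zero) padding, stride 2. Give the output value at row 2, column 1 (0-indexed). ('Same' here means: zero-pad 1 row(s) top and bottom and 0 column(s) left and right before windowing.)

The receptive field on the zero-padded input at this output position is [6 / 8 / 0]. Elementwise product with the kernel and sum: 8·3 + 0·2.

24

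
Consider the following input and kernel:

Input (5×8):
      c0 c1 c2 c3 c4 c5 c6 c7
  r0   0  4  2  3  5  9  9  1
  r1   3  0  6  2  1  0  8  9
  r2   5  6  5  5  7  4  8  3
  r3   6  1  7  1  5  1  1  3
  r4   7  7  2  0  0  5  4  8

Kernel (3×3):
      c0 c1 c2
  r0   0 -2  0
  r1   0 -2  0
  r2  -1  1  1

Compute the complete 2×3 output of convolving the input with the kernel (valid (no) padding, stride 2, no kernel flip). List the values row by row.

-2 -3 -13
-12 -14 -1

Output[0,0]: The receptive field on the input at this output position is [0 4 2 / 3 0 6 / 5 6 5]. Elementwise product with the kernel and sum: 4·-2 + 0·-2 + 5·-1 + 6·1 + 5·1.
Output[0,1]: The receptive field on the input at this output position is [2 3 5 / 6 2 1 / 5 5 7]. Elementwise product with the kernel and sum: 3·-2 + 2·-2 + 5·-1 + 5·1 + 7·1.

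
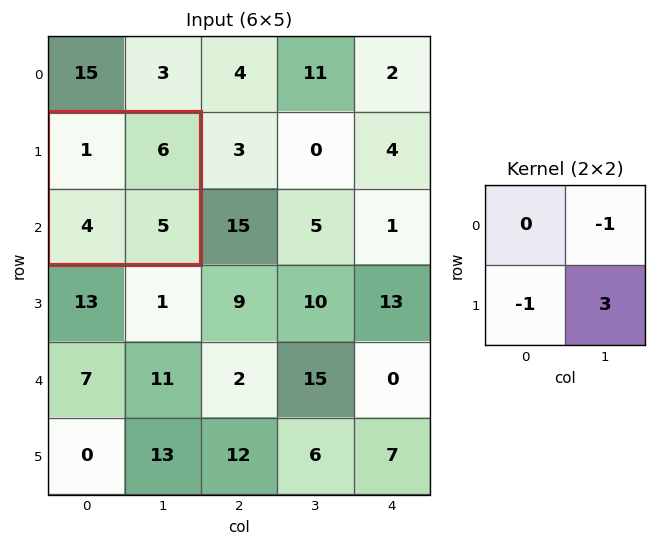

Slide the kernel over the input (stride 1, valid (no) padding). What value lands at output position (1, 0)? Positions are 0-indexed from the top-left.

5

The receptive field on the input at this output position is [1 6 / 4 5]. Elementwise product with the kernel and sum: 6·-1 + 4·-1 + 5·3.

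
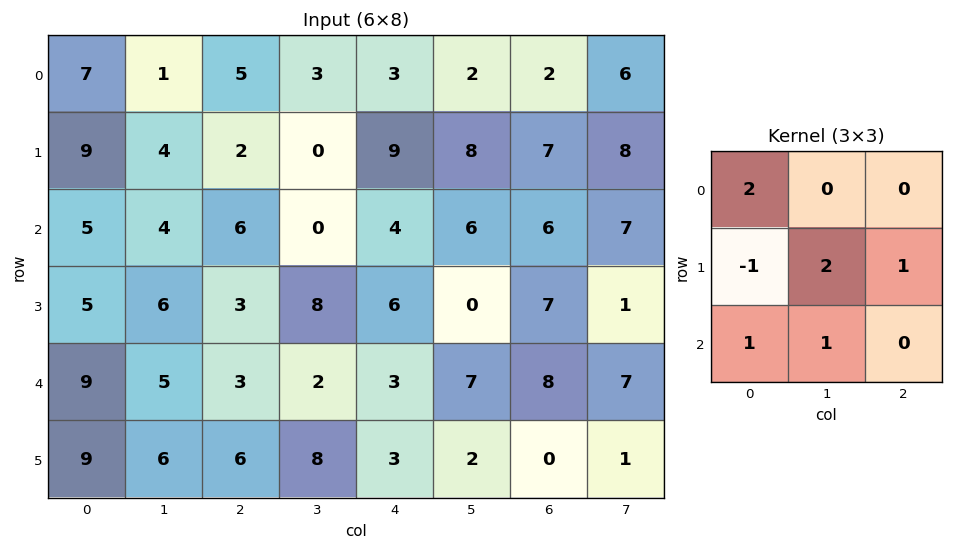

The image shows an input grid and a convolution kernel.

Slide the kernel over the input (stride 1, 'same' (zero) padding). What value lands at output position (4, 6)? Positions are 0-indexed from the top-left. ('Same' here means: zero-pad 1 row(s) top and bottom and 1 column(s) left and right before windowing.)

18

The receptive field on the zero-padded input at this output position is [0 7 1 / 7 8 7 / 2 0 1]. Elementwise product with the kernel and sum: 0·2 + 7·-1 + 8·2 + 7·1 + 2·1 + 0·1.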